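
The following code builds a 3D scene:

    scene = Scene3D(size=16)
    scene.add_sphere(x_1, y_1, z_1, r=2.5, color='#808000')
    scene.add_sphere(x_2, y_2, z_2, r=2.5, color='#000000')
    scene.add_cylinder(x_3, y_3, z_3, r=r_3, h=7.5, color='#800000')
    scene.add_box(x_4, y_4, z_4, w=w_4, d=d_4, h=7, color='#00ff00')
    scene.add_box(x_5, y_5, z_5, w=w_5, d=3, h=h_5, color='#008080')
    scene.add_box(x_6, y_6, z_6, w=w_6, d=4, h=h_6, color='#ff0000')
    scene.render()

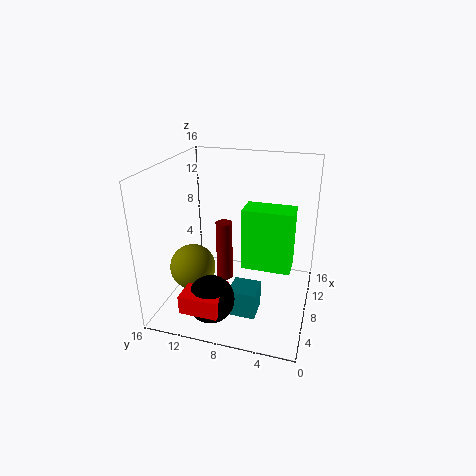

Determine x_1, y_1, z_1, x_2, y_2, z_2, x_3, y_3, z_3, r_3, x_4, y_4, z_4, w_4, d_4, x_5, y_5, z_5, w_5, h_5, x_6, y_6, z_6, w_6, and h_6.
x_1 = 5.5; y_1 = 12.5; z_1 = 5; x_2 = 3; y_2 = 9.5; z_2 = 3; x_3 = 10.5; y_3 = 10.5; z_3 = 1; r_3 = 1; x_4 = 7.5; y_4 = 2; z_4 = 4.5; w_4 = 3; d_4 = 5.5; x_5 = 4; y_5 = 5; z_5 = 0.5; w_5 = 3; h_5 = 3; x_6 = 0.5; y_6 = 8; z_6 = 2.5; w_6 = 4; h_6 = 2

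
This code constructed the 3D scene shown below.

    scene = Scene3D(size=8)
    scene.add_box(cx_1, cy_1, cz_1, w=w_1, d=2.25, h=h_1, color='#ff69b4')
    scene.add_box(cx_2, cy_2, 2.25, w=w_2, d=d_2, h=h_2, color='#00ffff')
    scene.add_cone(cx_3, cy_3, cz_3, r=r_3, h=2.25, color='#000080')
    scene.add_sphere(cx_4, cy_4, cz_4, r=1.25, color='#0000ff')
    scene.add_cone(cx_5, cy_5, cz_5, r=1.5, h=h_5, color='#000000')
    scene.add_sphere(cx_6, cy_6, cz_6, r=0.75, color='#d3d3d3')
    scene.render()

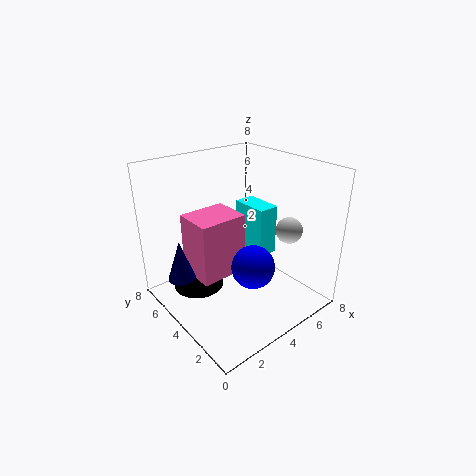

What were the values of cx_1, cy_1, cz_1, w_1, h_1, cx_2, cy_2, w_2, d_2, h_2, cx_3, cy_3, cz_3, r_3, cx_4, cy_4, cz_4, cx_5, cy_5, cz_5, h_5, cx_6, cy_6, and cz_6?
cx_1 = 1.75; cy_1 = 4; cz_1 = 1.75; w_1 = 2.75; h_1 = 3.5; cx_2 = 5.5; cy_2 = 3.75; w_2 = 1.25; d_2 = 2.25; h_2 = 3; cx_3 = 1; cy_3 = 5.25; cz_3 = 2; r_3 = 0.75; cx_4 = 4.5; cy_4 = 3.25; cz_4 = 2.25; cx_5 = 2.5; cy_5 = 6; cz_5 = 0.5; h_5 = 2; cx_6 = 6.5; cy_6 = 2.5; cz_6 = 4.25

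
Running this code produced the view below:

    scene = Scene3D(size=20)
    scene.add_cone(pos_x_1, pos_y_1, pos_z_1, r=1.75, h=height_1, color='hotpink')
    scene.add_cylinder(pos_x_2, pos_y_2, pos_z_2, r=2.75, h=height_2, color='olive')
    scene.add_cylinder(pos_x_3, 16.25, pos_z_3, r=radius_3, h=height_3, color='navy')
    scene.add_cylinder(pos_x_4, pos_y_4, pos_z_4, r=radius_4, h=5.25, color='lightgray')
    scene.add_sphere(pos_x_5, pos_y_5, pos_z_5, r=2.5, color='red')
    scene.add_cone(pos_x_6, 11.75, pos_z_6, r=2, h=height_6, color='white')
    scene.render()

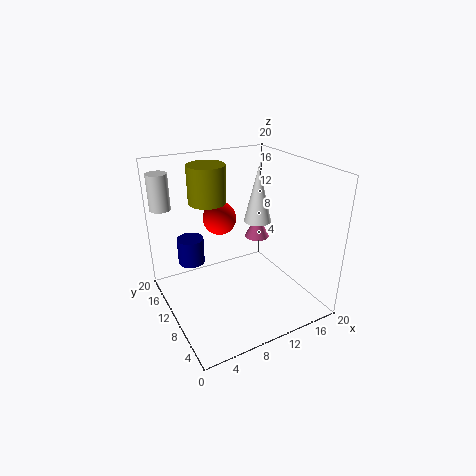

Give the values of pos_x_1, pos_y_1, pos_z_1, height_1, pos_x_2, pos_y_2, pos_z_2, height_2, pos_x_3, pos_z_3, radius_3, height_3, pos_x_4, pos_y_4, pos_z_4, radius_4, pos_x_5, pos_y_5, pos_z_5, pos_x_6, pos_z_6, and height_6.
pos_x_1 = 13.75; pos_y_1 = 11; pos_z_1 = 9; height_1 = 3.5; pos_x_2 = 8; pos_y_2 = 15.5; pos_z_2 = 13.75; height_2 = 5.5; pos_x_3 = 5.25; pos_z_3 = 4.25; radius_3 = 2; height_3 = 4; pos_x_4 = 1.75; pos_y_4 = 18; pos_z_4 = 13; radius_4 = 1.5; pos_x_5 = 9.75; pos_y_5 = 15.25; pos_z_5 = 11; pos_x_6 = 14.25; pos_z_6 = 11; height_6 = 8.25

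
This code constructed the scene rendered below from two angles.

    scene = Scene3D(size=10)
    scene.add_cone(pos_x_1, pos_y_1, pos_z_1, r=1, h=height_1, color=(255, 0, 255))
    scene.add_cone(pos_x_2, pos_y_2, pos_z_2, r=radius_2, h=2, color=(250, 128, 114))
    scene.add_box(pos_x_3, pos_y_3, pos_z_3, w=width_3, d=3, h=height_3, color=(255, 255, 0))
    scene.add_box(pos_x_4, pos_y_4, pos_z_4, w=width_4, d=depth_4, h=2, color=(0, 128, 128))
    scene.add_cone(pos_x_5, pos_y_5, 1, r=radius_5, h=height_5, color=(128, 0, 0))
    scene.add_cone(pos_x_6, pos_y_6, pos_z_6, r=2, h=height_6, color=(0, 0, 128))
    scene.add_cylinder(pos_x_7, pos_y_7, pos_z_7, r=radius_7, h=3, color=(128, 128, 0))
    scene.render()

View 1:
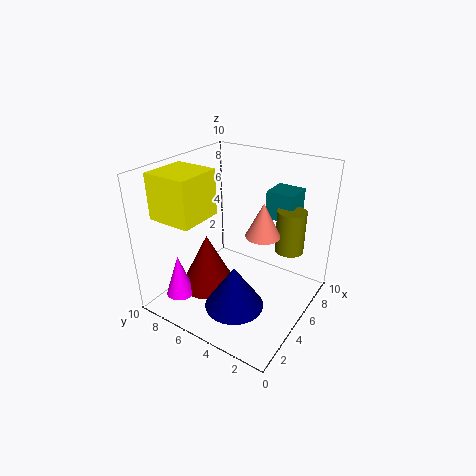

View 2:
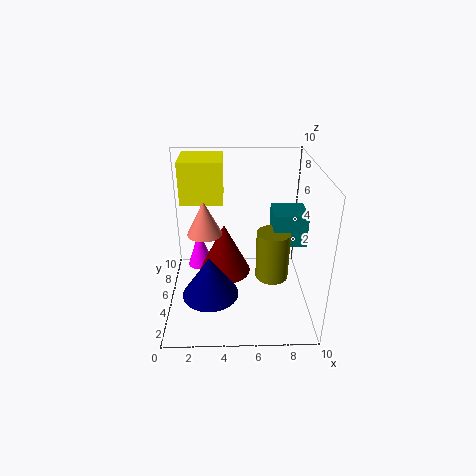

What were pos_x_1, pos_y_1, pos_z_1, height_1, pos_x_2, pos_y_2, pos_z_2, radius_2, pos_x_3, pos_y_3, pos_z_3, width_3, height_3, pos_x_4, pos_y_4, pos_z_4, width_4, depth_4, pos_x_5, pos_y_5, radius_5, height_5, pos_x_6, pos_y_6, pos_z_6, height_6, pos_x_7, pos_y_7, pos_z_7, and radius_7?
pos_x_1 = 2
pos_y_1 = 8
pos_z_1 = 1
height_1 = 3
pos_x_2 = 3
pos_y_2 = 2
pos_z_2 = 7
radius_2 = 1
pos_x_3 = 1
pos_y_3 = 6
pos_z_3 = 7
width_3 = 3
height_3 = 3
pos_x_4 = 7
pos_y_4 = 2
pos_z_4 = 6
width_4 = 2
depth_4 = 2
pos_x_5 = 4
pos_y_5 = 7
radius_5 = 2
height_5 = 4
pos_x_6 = 3
pos_y_6 = 4
pos_z_6 = 1
height_6 = 3
pos_x_7 = 7
pos_y_7 = 2
pos_z_7 = 4
radius_7 = 1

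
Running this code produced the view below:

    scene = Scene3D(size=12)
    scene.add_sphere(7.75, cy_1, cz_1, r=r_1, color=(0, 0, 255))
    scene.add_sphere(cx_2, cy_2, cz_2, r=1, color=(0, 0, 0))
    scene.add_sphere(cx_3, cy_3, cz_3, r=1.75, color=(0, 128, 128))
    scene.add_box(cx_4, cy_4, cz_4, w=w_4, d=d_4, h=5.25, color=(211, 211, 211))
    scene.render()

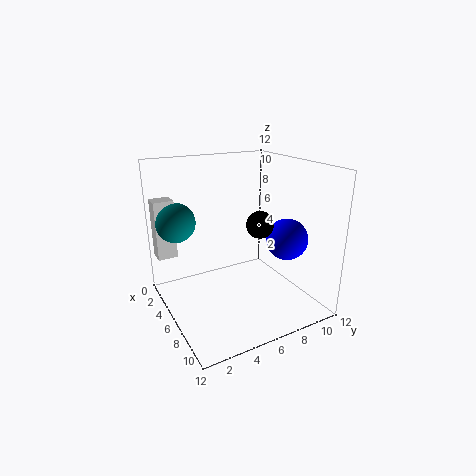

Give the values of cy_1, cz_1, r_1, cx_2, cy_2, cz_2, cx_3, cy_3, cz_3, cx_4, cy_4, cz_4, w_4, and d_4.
cy_1 = 9.75; cz_1 = 5.75; r_1 = 1.75; cx_2 = 9.25; cy_2 = 6; cz_2 = 8.25; cx_3 = 2; cy_3 = 2; cz_3 = 6.75; cx_4 = 0.5; cy_4 = 0.25; cz_4 = 3.5; w_4 = 1.5; d_4 = 1.75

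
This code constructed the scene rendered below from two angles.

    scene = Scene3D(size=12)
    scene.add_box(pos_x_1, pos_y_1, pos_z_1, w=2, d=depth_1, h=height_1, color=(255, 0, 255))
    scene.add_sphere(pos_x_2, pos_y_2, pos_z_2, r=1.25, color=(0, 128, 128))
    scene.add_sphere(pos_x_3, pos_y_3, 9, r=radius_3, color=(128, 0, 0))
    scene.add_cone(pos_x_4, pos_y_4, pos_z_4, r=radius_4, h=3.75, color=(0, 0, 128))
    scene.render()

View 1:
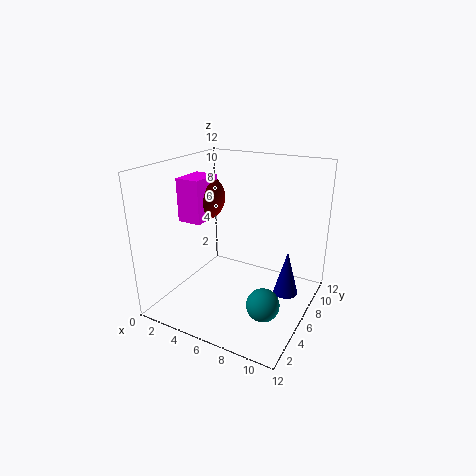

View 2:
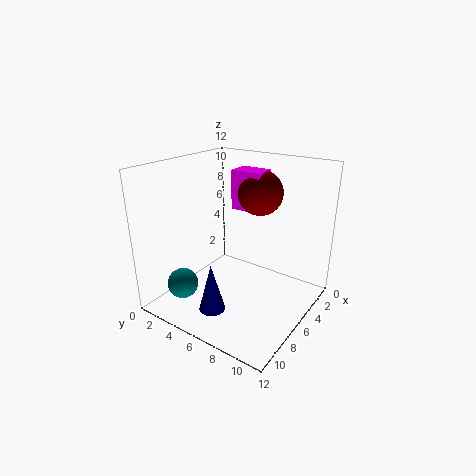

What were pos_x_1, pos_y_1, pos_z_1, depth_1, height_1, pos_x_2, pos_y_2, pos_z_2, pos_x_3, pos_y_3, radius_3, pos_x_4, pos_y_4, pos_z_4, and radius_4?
pos_x_1 = 1.75, pos_y_1 = 3.75, pos_z_1 = 7.5, depth_1 = 2.75, height_1 = 3.5, pos_x_2 = 9.75, pos_y_2 = 3, pos_z_2 = 2.5, pos_x_3 = 2.5, pos_y_3 = 6, radius_3 = 2, pos_x_4 = 10.25, pos_y_4 = 6.5, pos_z_4 = 1.75, radius_4 = 1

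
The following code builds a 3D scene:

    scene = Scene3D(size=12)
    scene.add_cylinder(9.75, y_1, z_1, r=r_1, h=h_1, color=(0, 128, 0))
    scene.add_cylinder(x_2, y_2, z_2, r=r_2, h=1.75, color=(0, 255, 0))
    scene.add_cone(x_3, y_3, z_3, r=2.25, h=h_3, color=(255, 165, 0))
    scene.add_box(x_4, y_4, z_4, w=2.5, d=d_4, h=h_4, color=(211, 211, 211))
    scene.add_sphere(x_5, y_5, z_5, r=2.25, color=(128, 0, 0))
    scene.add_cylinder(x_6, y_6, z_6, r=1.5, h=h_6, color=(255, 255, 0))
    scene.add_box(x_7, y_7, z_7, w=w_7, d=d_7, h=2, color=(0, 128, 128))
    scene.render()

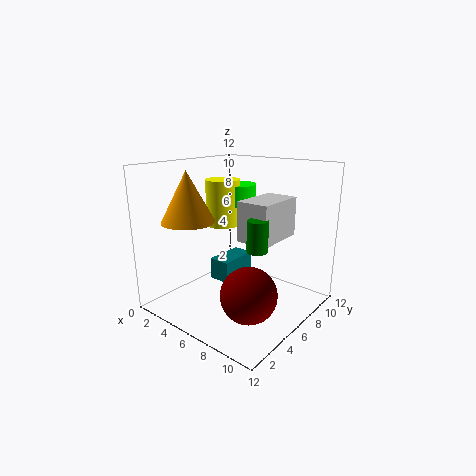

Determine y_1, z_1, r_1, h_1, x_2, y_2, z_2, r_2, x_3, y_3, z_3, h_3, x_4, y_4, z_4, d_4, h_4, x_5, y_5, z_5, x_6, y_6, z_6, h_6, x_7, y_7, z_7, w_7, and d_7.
y_1 = 3.5; z_1 = 6.5; r_1 = 0.75; h_1 = 2.25; x_2 = 4; y_2 = 8.25; z_2 = 8.25; r_2 = 1.75; x_3 = 2.5; y_3 = 3.75; z_3 = 7.25; h_3 = 4.25; x_4 = 7.75; y_4 = 3.75; z_4 = 6.75; d_4 = 4; h_4 = 3; x_5 = 8.5; y_5 = 4.25; z_5 = 2.25; x_6 = 3.5; y_6 = 7; z_6 = 6.5; h_6 = 4; x_7 = 2.25; y_7 = 6.5; z_7 = 1; w_7 = 2; d_7 = 3.75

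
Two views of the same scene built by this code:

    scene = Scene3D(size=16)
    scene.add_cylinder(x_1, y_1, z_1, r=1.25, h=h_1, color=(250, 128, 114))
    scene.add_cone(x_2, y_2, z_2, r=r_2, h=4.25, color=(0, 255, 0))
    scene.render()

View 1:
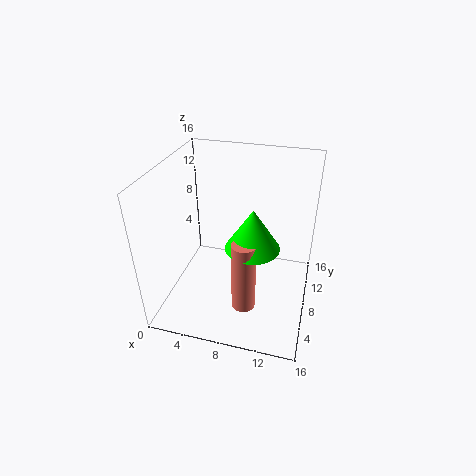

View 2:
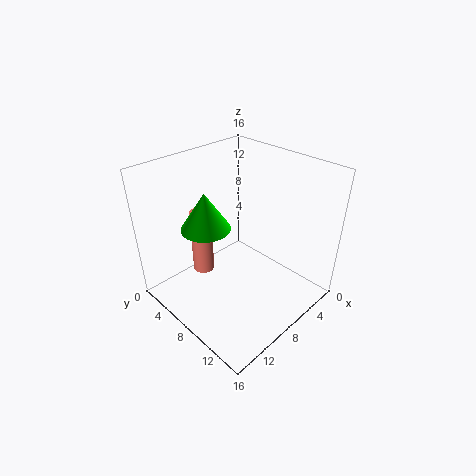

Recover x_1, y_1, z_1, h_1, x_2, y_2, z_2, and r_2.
x_1 = 9.75; y_1 = 3.75; z_1 = 2.5; h_1 = 7.75; x_2 = 10.25; y_2 = 5.25; z_2 = 9; r_2 = 2.75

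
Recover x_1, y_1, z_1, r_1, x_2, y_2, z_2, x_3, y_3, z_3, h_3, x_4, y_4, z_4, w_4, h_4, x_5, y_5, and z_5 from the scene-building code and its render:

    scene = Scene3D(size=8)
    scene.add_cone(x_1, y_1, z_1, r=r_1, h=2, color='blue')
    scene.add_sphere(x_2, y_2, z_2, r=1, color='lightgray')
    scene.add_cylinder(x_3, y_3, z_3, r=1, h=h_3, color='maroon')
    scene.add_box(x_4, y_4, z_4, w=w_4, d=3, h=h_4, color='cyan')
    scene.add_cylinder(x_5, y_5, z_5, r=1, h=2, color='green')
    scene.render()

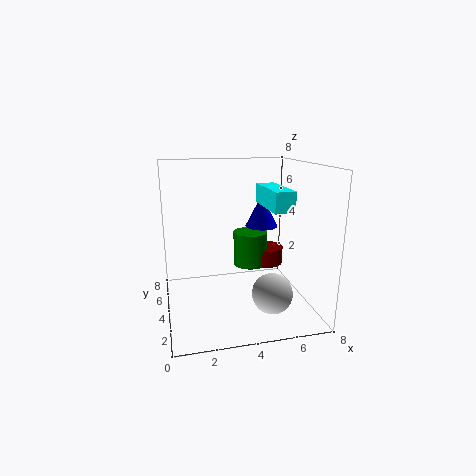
x_1 = 6; y_1 = 6; z_1 = 4; r_1 = 1; x_2 = 5; y_2 = 1; z_2 = 2; x_3 = 6; y_3 = 5; z_3 = 2; h_3 = 1; x_4 = 5; y_4 = 1; z_4 = 6; w_4 = 1; h_4 = 1; x_5 = 5; y_5 = 5; z_5 = 2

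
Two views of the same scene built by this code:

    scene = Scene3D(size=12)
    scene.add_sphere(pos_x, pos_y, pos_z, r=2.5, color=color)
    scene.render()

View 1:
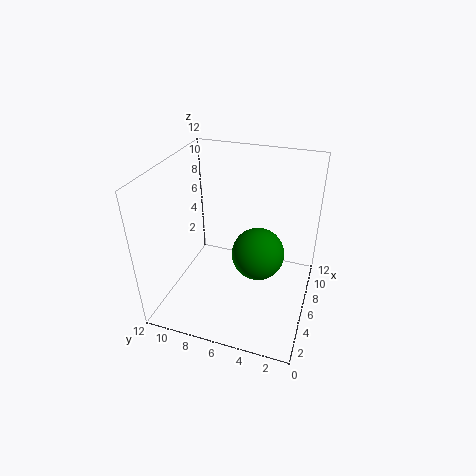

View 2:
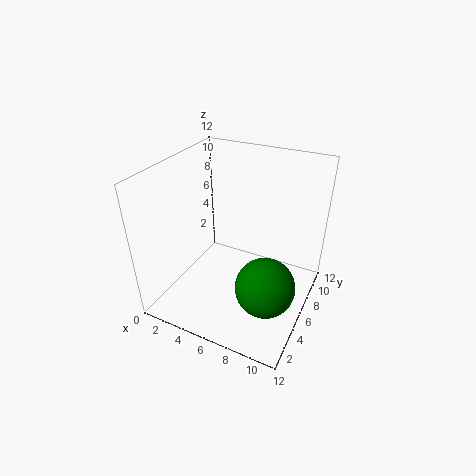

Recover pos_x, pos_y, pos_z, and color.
pos_x = 9; pos_y = 5; pos_z = 2.5; color = 'green'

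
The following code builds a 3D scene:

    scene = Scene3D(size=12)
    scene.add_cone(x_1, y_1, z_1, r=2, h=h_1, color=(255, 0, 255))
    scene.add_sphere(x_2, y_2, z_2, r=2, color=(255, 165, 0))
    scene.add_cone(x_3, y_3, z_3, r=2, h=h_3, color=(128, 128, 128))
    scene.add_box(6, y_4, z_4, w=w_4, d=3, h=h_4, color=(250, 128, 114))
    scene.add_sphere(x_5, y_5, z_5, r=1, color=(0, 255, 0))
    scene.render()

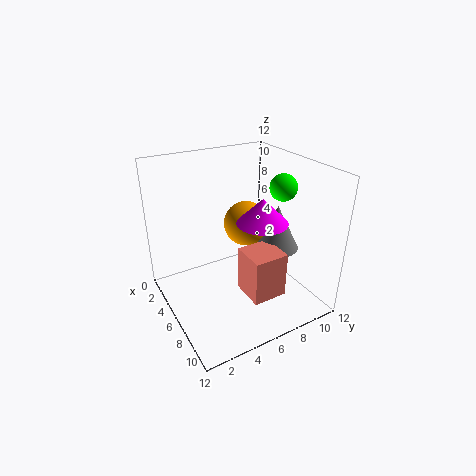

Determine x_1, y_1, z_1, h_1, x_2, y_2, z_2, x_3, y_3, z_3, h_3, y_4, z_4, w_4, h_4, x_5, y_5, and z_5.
x_1 = 8
y_1 = 7
z_1 = 8
h_1 = 2
x_2 = 4
y_2 = 8
z_2 = 6
x_3 = 6
y_3 = 10
z_3 = 4
h_3 = 4
y_4 = 6
z_4 = 1
w_4 = 3
h_4 = 4
x_5 = 9
y_5 = 8
z_5 = 11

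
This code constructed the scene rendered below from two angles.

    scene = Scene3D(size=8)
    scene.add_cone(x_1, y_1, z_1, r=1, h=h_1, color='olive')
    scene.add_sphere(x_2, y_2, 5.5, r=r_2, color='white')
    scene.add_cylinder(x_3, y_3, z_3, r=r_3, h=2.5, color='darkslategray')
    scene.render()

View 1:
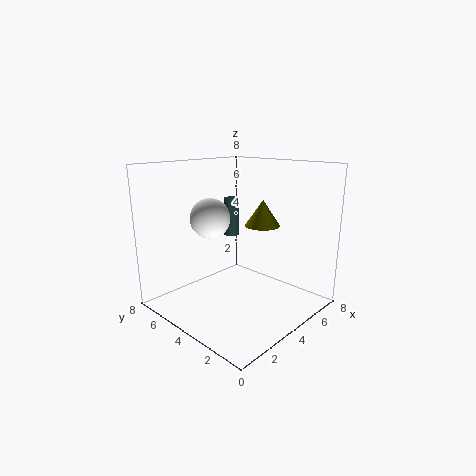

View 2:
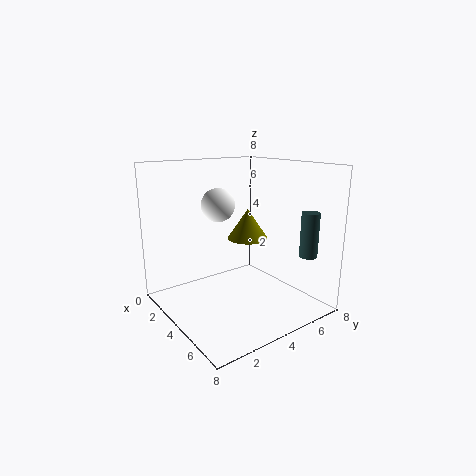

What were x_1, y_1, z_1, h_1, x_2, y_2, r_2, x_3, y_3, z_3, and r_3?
x_1 = 5.5; y_1 = 3.5; z_1 = 4.5; h_1 = 1.5; x_2 = 2; y_2 = 4; r_2 = 1; x_3 = 6.5; y_3 = 7; z_3 = 3; r_3 = 0.5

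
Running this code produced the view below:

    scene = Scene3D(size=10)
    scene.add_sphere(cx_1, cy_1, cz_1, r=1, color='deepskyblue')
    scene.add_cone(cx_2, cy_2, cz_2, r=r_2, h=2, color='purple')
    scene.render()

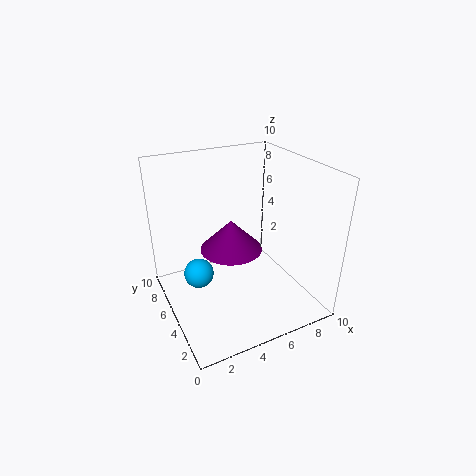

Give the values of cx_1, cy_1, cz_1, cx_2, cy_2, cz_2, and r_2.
cx_1 = 2
cy_1 = 5
cz_1 = 3
cx_2 = 4
cy_2 = 4
cz_2 = 5
r_2 = 2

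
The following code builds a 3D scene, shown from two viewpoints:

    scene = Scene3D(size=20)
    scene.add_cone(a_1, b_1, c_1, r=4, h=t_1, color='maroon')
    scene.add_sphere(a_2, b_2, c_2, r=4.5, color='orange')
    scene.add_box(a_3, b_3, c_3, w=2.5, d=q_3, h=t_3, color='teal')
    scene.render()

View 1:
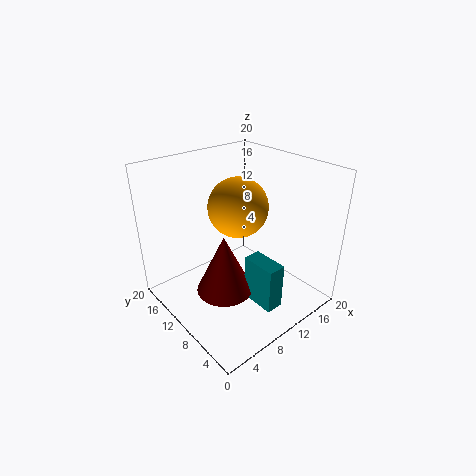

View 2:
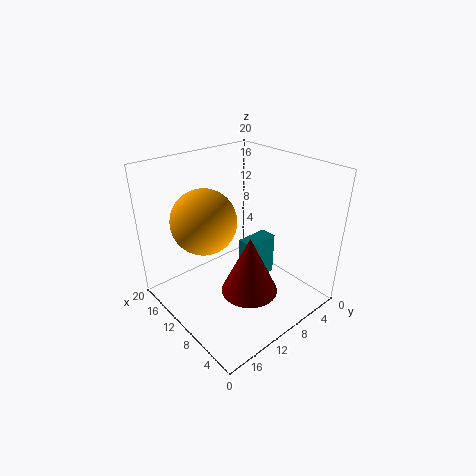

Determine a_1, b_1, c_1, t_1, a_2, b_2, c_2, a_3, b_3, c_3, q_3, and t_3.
a_1 = 7.5; b_1 = 10; c_1 = 2.5; t_1 = 8.5; a_2 = 13; b_2 = 13.5; c_2 = 12.5; a_3 = 9.5; b_3 = 3; c_3 = 1.5; q_3 = 5; t_3 = 6.5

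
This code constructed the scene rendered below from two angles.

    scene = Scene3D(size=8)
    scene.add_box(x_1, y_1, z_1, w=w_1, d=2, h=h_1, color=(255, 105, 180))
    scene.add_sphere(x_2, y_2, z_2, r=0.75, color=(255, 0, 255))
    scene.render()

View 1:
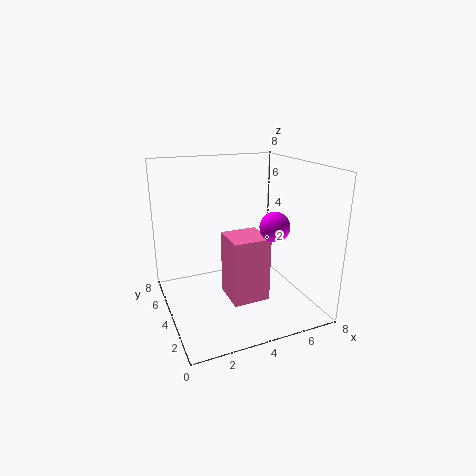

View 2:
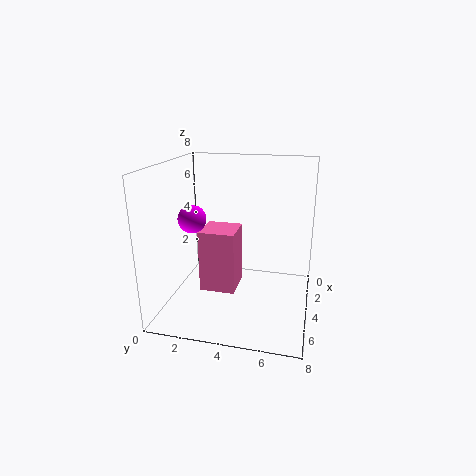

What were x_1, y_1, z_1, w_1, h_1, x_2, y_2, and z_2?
x_1 = 3; y_1 = 2; z_1 = 1; w_1 = 2; h_1 = 3.5; x_2 = 5; y_2 = 1.75; z_2 = 5.25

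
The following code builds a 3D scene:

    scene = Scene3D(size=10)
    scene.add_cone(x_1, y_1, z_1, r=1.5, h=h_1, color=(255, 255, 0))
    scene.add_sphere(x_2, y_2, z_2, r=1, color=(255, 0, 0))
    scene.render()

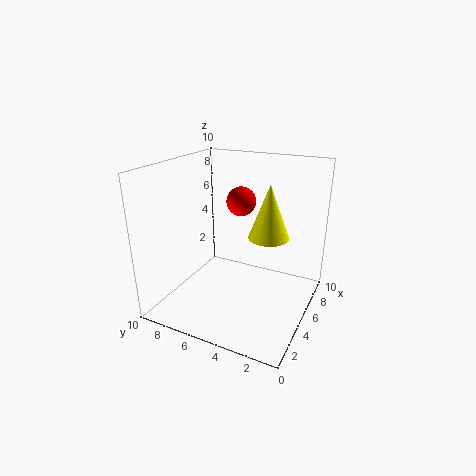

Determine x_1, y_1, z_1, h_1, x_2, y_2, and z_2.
x_1 = 7
y_1 = 3.5
z_1 = 4.5
h_1 = 4
x_2 = 5.5
y_2 = 5
z_2 = 7.5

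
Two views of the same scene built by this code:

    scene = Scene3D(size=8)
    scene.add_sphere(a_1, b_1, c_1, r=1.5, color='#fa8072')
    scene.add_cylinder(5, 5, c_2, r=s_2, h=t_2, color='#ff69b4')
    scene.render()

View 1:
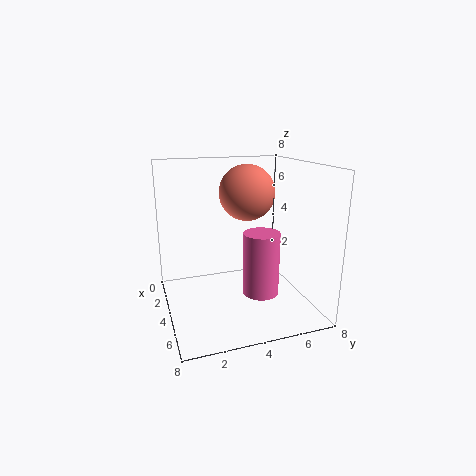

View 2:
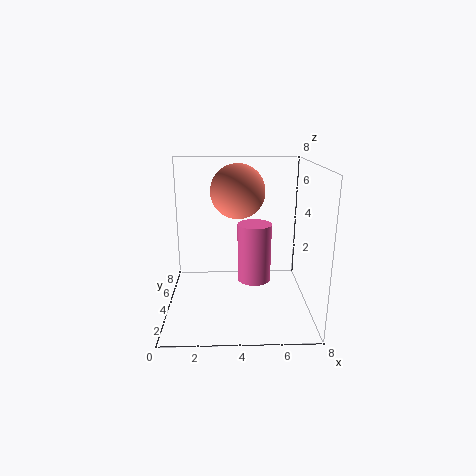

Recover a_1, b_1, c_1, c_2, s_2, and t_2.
a_1 = 4, b_1 = 4.5, c_1 = 6.5, c_2 = 1, s_2 = 1, t_2 = 3.5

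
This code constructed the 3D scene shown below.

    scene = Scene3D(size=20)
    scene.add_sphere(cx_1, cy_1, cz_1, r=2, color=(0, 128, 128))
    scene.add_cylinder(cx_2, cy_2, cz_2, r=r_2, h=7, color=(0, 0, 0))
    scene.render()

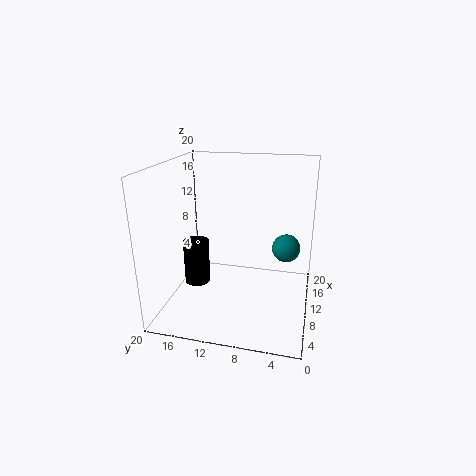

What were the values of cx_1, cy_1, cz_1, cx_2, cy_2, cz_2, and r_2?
cx_1 = 12.5, cy_1 = 3.5, cz_1 = 8, cx_2 = 13, cy_2 = 17.5, cz_2 = 0.5, r_2 = 2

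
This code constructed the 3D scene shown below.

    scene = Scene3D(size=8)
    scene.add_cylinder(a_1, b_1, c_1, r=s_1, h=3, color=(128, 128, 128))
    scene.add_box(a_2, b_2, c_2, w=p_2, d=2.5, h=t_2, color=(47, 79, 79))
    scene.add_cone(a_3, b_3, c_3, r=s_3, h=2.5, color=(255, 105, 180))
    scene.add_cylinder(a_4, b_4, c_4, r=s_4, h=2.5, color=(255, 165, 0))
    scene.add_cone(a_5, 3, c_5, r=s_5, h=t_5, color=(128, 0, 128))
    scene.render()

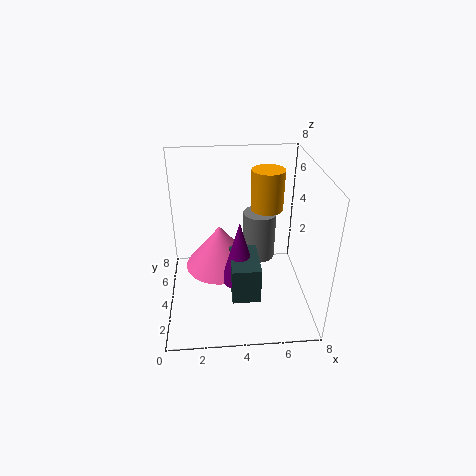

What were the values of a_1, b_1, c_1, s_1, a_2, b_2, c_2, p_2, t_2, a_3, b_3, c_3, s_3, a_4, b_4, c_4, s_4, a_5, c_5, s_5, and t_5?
a_1 = 5.5, b_1 = 6, c_1 = 1.5, s_1 = 1, a_2 = 3.5, b_2 = 1.5, c_2 = 1.5, p_2 = 1.5, t_2 = 2, a_3 = 3, b_3 = 4.5, c_3 = 2, s_3 = 2, a_4 = 6, b_4 = 6.5, c_4 = 4.5, s_4 = 1, a_5 = 4, c_5 = 2, s_5 = 1, t_5 = 3.5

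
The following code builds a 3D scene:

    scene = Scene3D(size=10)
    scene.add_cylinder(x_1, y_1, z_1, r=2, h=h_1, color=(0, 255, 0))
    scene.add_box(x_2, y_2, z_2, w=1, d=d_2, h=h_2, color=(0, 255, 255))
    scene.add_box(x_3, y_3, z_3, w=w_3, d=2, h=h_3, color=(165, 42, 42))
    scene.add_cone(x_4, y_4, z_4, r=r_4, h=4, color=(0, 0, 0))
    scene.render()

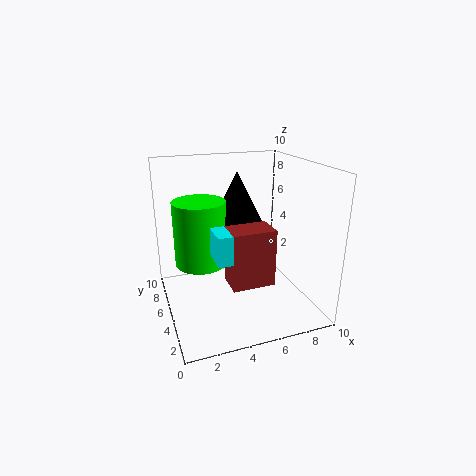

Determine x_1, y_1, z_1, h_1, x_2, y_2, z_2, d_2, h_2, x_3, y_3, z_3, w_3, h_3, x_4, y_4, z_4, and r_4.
x_1 = 3
y_1 = 8
z_1 = 2
h_1 = 5
x_2 = 3
y_2 = 3
z_2 = 4
d_2 = 2
h_2 = 2
x_3 = 4
y_3 = 3
z_3 = 2
w_3 = 3
h_3 = 4
x_4 = 6
y_4 = 8
z_4 = 5
r_4 = 2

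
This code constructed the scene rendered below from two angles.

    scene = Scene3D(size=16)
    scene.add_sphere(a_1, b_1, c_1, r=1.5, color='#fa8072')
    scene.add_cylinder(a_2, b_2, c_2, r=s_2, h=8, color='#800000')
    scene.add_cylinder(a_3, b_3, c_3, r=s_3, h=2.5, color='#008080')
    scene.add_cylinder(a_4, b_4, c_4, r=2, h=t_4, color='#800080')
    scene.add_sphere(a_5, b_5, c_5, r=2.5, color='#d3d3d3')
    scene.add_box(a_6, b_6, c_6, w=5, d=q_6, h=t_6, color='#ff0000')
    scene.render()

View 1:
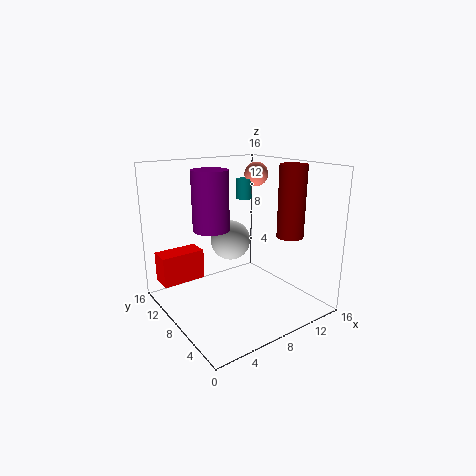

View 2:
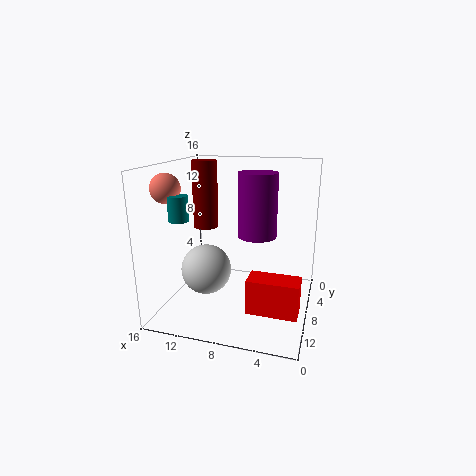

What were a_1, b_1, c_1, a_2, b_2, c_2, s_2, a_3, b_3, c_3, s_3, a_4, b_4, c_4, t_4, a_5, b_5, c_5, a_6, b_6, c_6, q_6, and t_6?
a_1 = 14; b_1 = 12.5; c_1 = 14; a_2 = 13; b_2 = 5; c_2 = 8; s_2 = 1.5; a_3 = 12.5; b_3 = 13; c_3 = 11; s_3 = 1; a_4 = 5.5; b_4 = 9.5; c_4 = 9; t_4 = 6.5; a_5 = 10; b_5 = 12.5; c_5 = 6; a_6 = 0.5; b_6 = 11.5; c_6 = 2.5; q_6 = 2.5; t_6 = 3.5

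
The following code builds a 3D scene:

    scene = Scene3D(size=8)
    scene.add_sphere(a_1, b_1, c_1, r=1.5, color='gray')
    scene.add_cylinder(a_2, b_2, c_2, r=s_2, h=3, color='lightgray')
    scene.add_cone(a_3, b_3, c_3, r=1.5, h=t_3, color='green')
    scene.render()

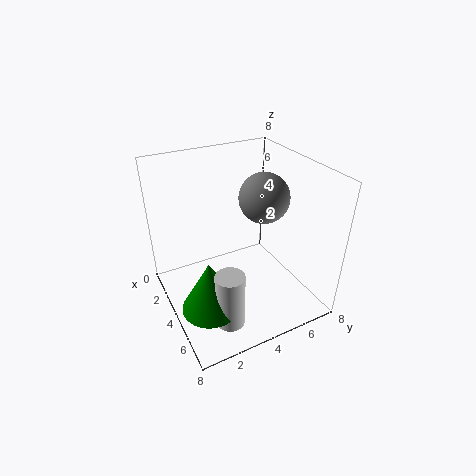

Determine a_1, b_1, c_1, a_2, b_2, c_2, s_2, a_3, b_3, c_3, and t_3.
a_1 = 3, b_1 = 6.25, c_1 = 5.5, a_2 = 6.5, b_2 = 2.25, c_2 = 0.75, s_2 = 0.75, a_3 = 5.75, b_3 = 1.5, c_3 = 1.5, t_3 = 2.75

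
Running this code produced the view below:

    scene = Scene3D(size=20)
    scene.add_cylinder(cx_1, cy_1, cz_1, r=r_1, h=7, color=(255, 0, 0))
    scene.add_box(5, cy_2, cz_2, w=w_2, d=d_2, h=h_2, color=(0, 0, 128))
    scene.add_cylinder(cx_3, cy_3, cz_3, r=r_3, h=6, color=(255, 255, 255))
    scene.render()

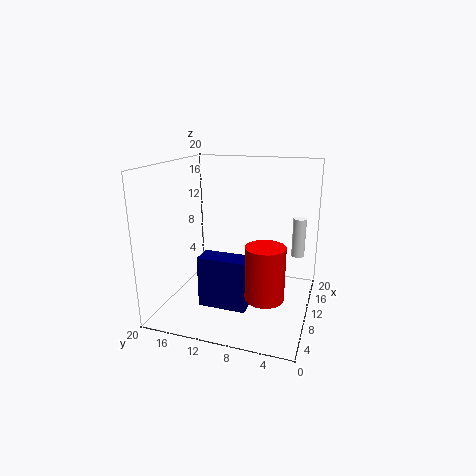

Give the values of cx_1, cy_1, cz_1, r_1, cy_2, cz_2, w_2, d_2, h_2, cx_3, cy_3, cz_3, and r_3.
cx_1 = 5.5; cy_1 = 5; cz_1 = 4; r_1 = 2.5; cy_2 = 7.5; cz_2 = 1.5; w_2 = 3; d_2 = 6.5; h_2 = 7; cx_3 = 17; cy_3 = 2.5; cz_3 = 5.5; r_3 = 1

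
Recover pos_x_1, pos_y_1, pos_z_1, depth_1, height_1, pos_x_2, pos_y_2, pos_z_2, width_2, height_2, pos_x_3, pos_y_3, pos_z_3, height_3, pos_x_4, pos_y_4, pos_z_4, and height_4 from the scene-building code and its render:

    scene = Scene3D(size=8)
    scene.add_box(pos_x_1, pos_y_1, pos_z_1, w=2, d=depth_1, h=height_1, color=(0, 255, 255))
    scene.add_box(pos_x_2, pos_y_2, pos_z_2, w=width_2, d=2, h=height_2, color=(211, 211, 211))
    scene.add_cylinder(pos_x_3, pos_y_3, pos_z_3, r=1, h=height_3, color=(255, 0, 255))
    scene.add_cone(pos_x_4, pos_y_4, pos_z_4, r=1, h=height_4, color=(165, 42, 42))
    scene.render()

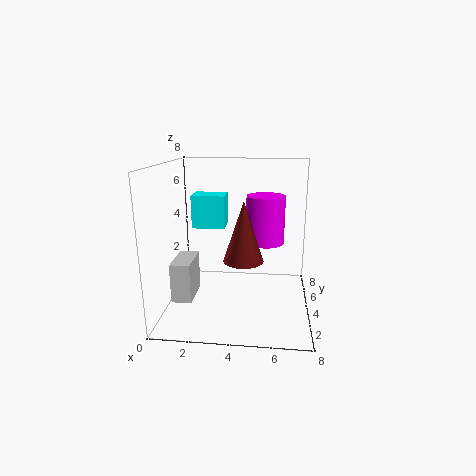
pos_x_1 = 1, pos_y_1 = 5.5, pos_z_1 = 4, depth_1 = 1.5, height_1 = 2, pos_x_2 = 1, pos_y_2 = 1, pos_z_2 = 1.5, width_2 = 1, height_2 = 2, pos_x_3 = 5.5, pos_y_3 = 3.5, pos_z_3 = 4, height_3 = 2.5, pos_x_4 = 4.5, pos_y_4 = 2, pos_z_4 = 3.5, height_4 = 3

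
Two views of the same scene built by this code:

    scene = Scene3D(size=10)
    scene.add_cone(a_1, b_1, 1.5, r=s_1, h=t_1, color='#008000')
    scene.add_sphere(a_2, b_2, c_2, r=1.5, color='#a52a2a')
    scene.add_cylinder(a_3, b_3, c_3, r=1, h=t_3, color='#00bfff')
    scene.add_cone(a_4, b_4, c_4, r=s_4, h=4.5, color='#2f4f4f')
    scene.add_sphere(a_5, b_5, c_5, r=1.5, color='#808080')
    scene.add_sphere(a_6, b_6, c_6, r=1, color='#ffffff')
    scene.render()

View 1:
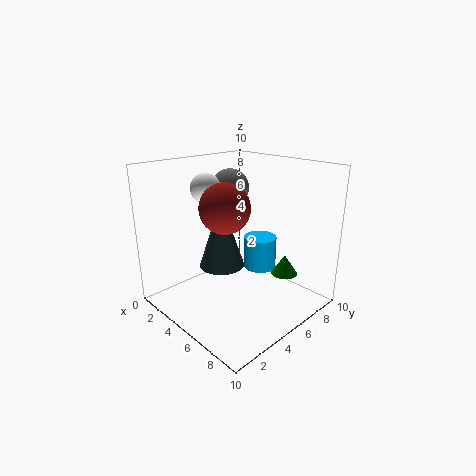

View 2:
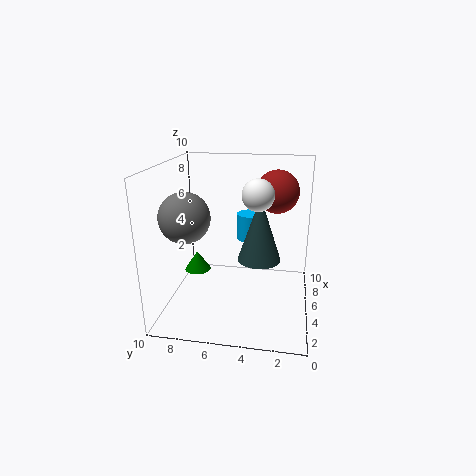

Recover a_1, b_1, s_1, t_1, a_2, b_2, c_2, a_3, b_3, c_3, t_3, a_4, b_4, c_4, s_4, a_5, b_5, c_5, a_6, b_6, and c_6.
a_1 = 6.5; b_1 = 8.5; s_1 = 1; t_1 = 1.5; a_2 = 6.5; b_2 = 2.5; c_2 = 8; a_3 = 7.5; b_3 = 4.5; c_3 = 4; t_3 = 2; a_4 = 5; b_4 = 3.5; c_4 = 3.5; s_4 = 1.5; a_5 = 1.5; b_5 = 7.5; c_5 = 7.5; a_6 = 3.5; b_6 = 3.5; c_6 = 8.5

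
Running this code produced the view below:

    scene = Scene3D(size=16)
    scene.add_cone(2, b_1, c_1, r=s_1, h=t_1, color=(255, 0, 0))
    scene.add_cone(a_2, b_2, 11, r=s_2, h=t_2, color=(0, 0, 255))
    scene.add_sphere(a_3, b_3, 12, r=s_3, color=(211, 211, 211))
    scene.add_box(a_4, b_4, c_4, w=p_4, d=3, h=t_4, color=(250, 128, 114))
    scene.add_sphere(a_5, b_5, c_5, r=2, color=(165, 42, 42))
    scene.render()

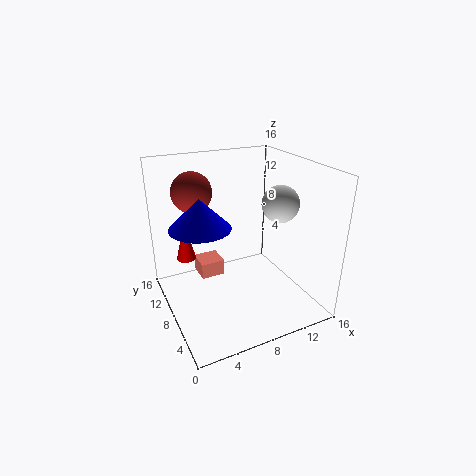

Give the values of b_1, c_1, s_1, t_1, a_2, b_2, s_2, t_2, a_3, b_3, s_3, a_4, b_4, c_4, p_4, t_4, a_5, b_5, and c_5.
b_1 = 8
c_1 = 7
s_1 = 1
t_1 = 4
a_2 = 3
b_2 = 6
s_2 = 3
t_2 = 3
a_3 = 12
b_3 = 6
s_3 = 2
a_4 = 5
b_4 = 12
c_4 = 1
p_4 = 3
t_4 = 2
a_5 = 3
b_5 = 8
c_5 = 14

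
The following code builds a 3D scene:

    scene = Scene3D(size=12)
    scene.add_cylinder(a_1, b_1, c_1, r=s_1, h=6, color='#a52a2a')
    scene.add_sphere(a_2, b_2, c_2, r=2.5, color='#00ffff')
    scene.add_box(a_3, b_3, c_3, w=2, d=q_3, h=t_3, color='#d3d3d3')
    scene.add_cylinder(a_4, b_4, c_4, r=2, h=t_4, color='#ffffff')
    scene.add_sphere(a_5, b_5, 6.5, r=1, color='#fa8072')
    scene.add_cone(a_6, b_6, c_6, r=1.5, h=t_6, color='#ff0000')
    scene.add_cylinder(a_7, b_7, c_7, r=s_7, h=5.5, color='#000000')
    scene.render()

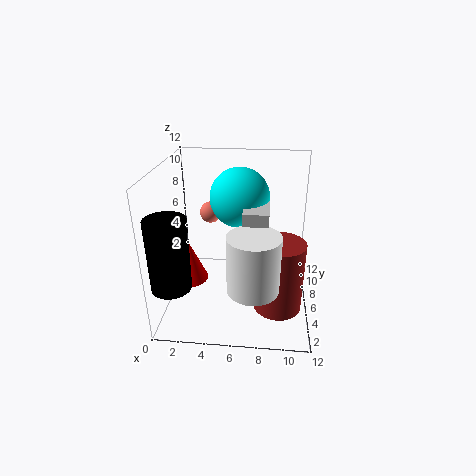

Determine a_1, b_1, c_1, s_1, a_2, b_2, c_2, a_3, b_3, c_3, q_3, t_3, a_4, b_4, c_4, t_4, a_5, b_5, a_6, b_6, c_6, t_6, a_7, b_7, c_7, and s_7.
a_1 = 9.5
b_1 = 4.5
c_1 = 0.5
s_1 = 2
a_2 = 6
b_2 = 7.5
c_2 = 9
a_3 = 6.5
b_3 = 4
c_3 = 6.5
q_3 = 3.5
t_3 = 2.5
a_4 = 7.5
b_4 = 2.5
c_4 = 3.5
t_4 = 4.5
a_5 = 3
b_5 = 10
a_6 = 2
b_6 = 5
c_6 = 2.5
t_6 = 3.5
a_7 = 1.5
b_7 = 1.5
c_7 = 4
s_7 = 1.5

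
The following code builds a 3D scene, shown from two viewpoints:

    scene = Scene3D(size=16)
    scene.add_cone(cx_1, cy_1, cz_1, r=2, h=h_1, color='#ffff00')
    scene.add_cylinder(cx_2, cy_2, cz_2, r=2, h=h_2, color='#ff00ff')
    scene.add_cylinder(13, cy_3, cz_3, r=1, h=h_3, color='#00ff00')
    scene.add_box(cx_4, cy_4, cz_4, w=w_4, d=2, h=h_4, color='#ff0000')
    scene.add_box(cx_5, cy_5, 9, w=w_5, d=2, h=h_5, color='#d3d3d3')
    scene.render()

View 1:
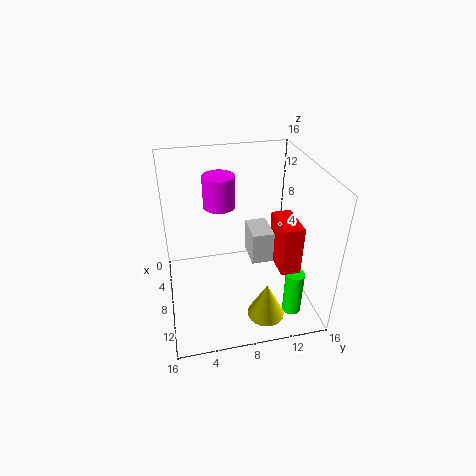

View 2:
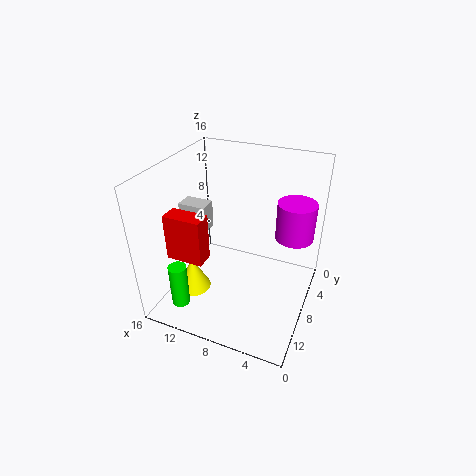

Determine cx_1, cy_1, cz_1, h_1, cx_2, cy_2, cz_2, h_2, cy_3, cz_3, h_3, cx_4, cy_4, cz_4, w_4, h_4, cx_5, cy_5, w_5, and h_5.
cx_1 = 13
cy_1 = 10
cz_1 = 1
h_1 = 4
cx_2 = 2
cy_2 = 7
cz_2 = 9
h_2 = 4
cy_3 = 13
cz_3 = 1
h_3 = 5
cx_4 = 10
cy_4 = 11
cz_4 = 7
w_4 = 4
h_4 = 5
cx_5 = 11
cy_5 = 8
w_5 = 3
h_5 = 3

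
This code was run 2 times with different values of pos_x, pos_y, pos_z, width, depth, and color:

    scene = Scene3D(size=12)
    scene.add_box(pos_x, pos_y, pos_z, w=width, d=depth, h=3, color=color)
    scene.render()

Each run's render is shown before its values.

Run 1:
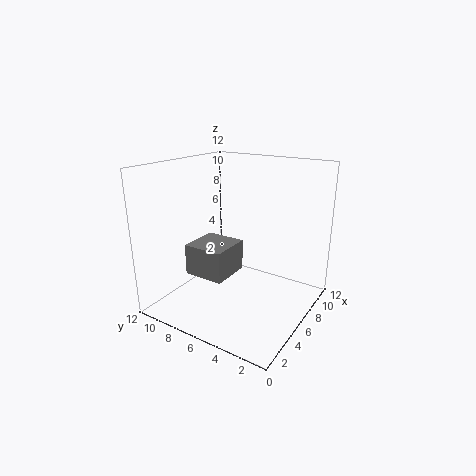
pos_x = 6
pos_y = 8
pos_z = 1
width = 4
depth = 4
color = 'gray'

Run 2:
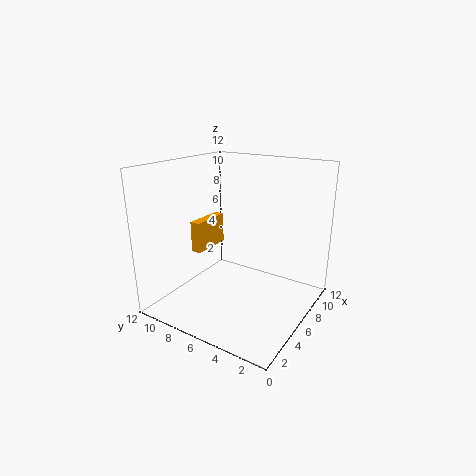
pos_x = 7
pos_y = 11
pos_z = 3
width = 4
depth = 1
color = 'orange'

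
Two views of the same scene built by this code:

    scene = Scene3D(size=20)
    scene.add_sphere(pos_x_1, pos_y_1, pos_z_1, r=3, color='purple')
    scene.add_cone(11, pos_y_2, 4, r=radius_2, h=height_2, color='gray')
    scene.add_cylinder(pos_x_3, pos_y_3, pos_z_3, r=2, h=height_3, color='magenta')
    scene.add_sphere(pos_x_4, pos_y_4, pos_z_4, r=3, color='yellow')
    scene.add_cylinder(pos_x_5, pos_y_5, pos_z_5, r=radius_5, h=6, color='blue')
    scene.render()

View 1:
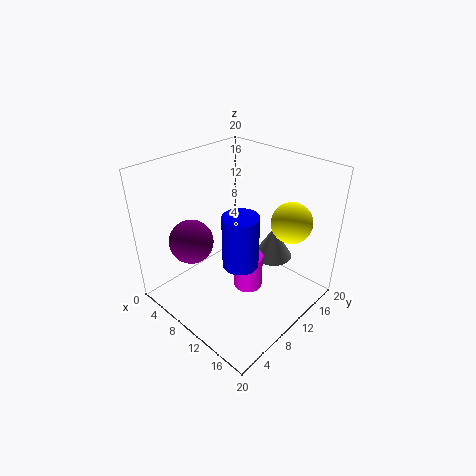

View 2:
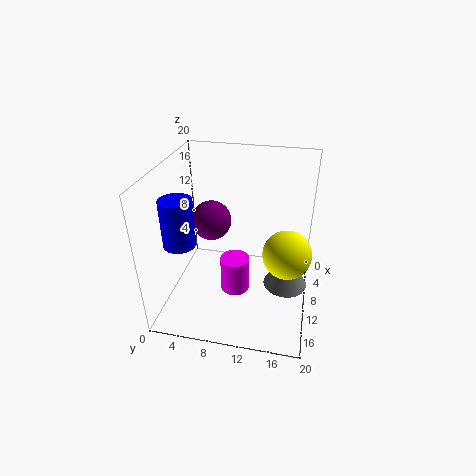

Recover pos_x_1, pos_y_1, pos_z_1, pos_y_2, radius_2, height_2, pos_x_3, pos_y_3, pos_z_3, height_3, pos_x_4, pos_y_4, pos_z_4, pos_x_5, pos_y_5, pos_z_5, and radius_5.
pos_x_1 = 6; pos_y_1 = 5; pos_z_1 = 10; pos_y_2 = 17; radius_2 = 3; height_2 = 5; pos_x_3 = 12; pos_y_3 = 10; pos_z_3 = 3; height_3 = 5; pos_x_4 = 14; pos_y_4 = 17; pos_z_4 = 11; pos_x_5 = 16; pos_y_5 = 4; pos_z_5 = 12; radius_5 = 2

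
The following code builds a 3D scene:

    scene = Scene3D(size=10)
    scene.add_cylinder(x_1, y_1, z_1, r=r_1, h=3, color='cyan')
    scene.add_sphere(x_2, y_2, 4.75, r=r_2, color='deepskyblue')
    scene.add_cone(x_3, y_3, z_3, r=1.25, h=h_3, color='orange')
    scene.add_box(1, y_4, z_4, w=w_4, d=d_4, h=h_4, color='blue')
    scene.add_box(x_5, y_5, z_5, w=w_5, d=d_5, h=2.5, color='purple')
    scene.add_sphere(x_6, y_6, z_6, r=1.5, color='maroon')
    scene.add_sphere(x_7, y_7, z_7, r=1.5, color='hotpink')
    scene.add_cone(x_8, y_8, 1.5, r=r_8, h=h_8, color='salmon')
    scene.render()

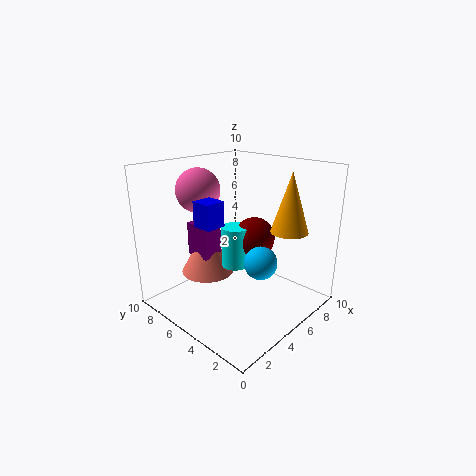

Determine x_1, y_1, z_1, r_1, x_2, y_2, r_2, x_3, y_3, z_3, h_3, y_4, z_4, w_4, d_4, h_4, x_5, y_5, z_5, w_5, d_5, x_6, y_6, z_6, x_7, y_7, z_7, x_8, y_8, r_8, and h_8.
x_1 = 5.5, y_1 = 5.75, z_1 = 2.5, r_1 = 1, x_2 = 3.5, y_2 = 1.75, r_2 = 1, x_3 = 6.75, y_3 = 2, z_3 = 5.75, h_3 = 4, y_4 = 3.5, z_4 = 7, w_4 = 1.25, d_4 = 1.25, h_4 = 1.5, x_5 = 3.75, y_5 = 7, z_5 = 3, w_5 = 1.5, d_5 = 2, x_6 = 6.75, y_6 = 5, z_6 = 4.5, x_7 = 3.5, y_7 = 7.25, z_7 = 8.25, x_8 = 4.75, y_8 = 8, r_8 = 2, h_8 = 3.75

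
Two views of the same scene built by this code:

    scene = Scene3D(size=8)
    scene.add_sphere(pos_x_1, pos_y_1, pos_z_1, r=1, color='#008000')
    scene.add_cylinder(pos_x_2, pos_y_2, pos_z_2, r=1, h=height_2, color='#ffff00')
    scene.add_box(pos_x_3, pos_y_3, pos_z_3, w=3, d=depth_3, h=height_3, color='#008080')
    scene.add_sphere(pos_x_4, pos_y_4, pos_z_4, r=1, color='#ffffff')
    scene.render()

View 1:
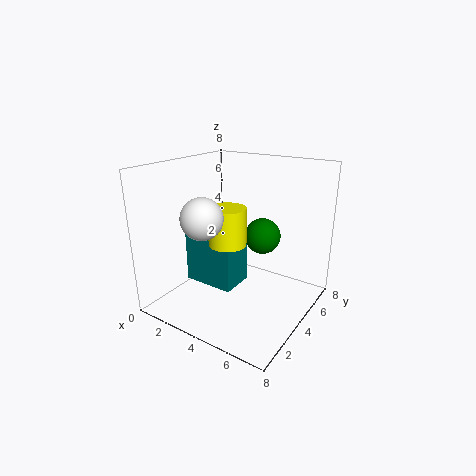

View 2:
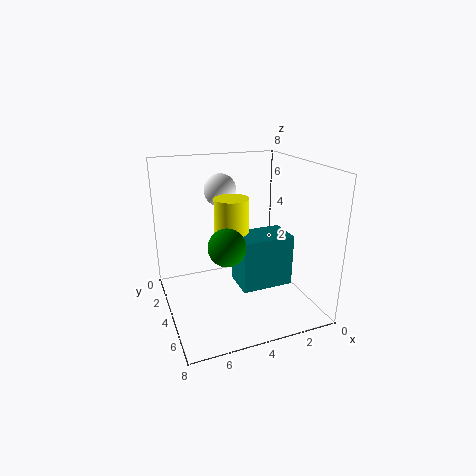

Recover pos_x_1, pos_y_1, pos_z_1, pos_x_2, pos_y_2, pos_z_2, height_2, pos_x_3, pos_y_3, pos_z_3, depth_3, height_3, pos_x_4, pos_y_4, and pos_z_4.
pos_x_1 = 5, pos_y_1 = 5, pos_z_1 = 4, pos_x_2 = 4, pos_y_2 = 3, pos_z_2 = 4, height_2 = 2, pos_x_3 = 1, pos_y_3 = 3, pos_z_3 = 1, depth_3 = 2, height_3 = 3, pos_x_4 = 4, pos_y_4 = 1, pos_z_4 = 6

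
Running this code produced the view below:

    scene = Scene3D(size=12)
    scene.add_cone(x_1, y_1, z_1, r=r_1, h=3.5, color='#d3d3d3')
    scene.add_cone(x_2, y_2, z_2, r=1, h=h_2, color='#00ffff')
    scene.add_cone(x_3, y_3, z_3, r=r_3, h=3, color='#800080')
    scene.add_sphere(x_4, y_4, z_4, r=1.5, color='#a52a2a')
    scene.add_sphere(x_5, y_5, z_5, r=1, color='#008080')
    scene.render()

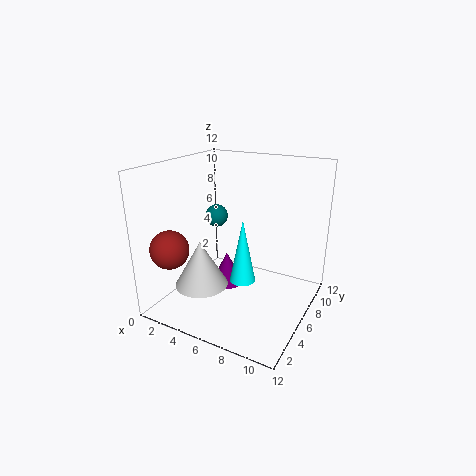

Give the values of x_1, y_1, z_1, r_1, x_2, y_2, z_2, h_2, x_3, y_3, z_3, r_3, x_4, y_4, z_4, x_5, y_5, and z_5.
x_1 = 5
y_1 = 2
z_1 = 3.5
r_1 = 2
x_2 = 7.5
y_2 = 4
z_2 = 3.5
h_2 = 5
x_3 = 4
y_3 = 7.5
z_3 = 0.5
r_3 = 1.5
x_4 = 2.5
y_4 = 1.5
z_4 = 6
x_5 = 3
y_5 = 7.5
z_5 = 7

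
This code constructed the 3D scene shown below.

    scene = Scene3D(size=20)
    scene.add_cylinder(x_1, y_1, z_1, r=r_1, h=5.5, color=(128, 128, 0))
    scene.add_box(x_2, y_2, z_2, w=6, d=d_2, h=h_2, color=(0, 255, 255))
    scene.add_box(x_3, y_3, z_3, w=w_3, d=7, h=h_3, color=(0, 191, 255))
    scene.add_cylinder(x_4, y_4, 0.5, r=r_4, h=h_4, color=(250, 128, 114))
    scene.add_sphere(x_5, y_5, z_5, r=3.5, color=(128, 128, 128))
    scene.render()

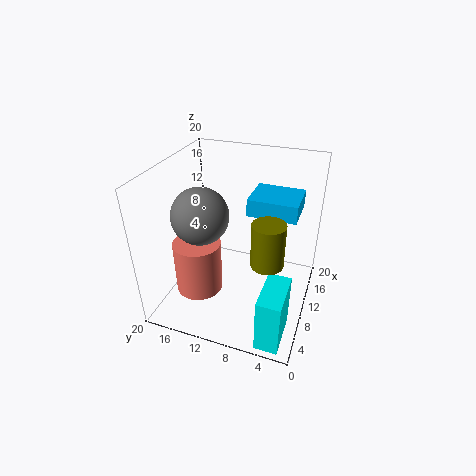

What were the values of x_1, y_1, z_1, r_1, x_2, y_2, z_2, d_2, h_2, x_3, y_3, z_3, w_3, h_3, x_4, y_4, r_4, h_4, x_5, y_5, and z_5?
x_1 = 5; y_1 = 4.5; z_1 = 10.5; r_1 = 2; x_2 = 0.5; y_2 = 1.5; z_2 = 0.5; d_2 = 3; h_2 = 7.5; x_3 = 12; y_3 = 2.5; z_3 = 12.5; w_3 = 6; h_3 = 2.5; x_4 = 9; y_4 = 16; r_4 = 3.5; h_4 = 8; x_5 = 5; y_5 = 13; z_5 = 15.5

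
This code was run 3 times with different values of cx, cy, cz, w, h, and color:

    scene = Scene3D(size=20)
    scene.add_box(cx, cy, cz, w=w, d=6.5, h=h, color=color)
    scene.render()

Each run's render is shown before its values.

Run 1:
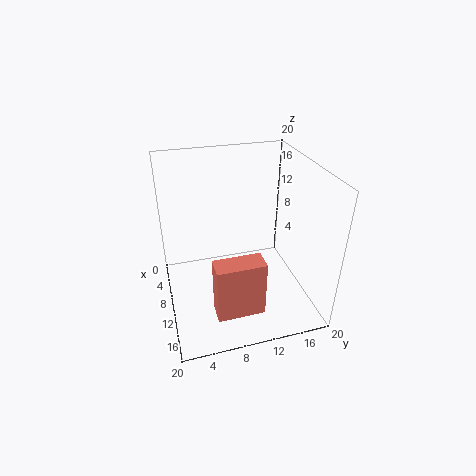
cx = 13.5; cy = 5.5; cz = 1.5; w = 3; h = 8; color = 'salmon'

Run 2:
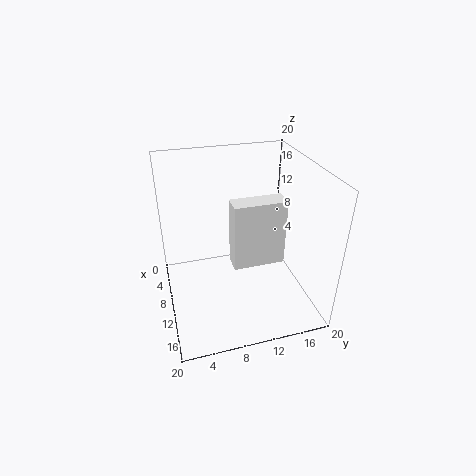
cx = 13; cy = 8; cz = 9; w = 2.5; h = 8.5; color = 'white'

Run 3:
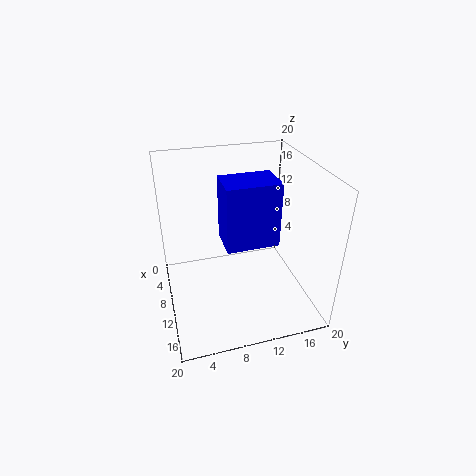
cx = 11.5; cy = 7; cz = 12; w = 4.5; h = 8; color = 'blue'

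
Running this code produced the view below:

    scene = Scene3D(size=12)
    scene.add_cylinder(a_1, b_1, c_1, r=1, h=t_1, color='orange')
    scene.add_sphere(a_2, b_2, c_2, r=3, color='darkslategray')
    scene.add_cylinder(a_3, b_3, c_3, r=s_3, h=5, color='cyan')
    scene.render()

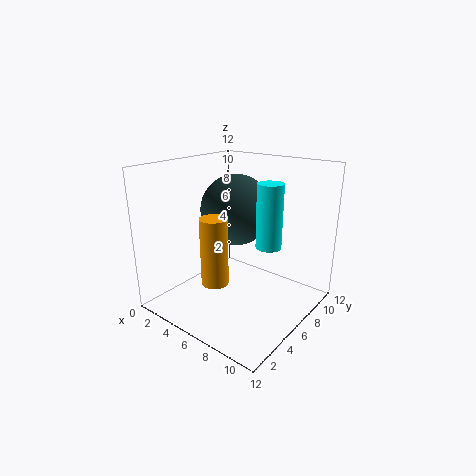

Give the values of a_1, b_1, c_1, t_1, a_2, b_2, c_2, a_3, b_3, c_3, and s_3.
a_1 = 7; b_1 = 2; c_1 = 4; t_1 = 5; a_2 = 5; b_2 = 7; c_2 = 8; a_3 = 9; b_3 = 6; c_3 = 6; s_3 = 1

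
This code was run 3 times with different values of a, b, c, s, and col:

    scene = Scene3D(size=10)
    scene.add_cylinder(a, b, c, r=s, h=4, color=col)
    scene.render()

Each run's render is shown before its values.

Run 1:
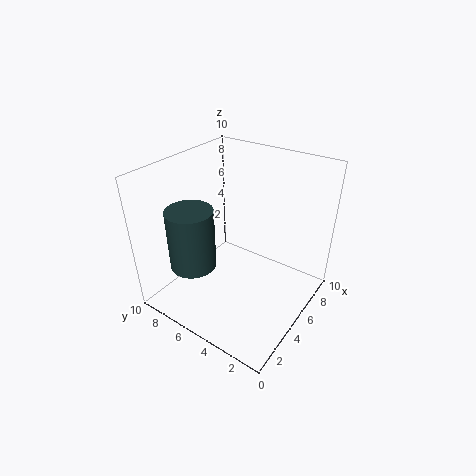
a = 2
b = 6.5
c = 4
s = 1.5
col = 'darkslategray'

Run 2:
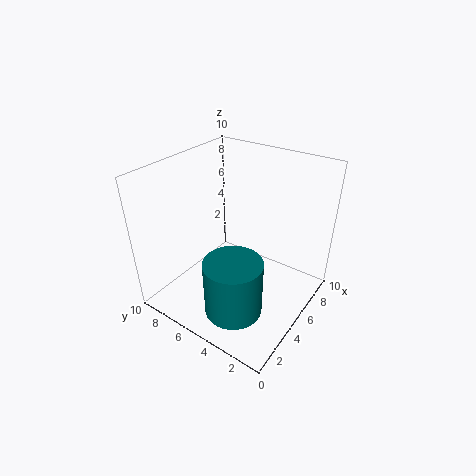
a = 3
b = 4
c = 0.5
s = 2
col = 'teal'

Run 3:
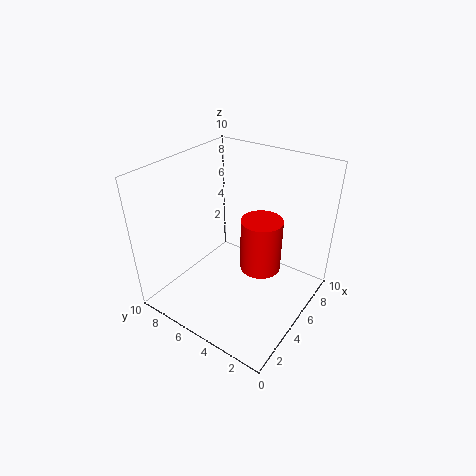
a = 6.5
b = 4
c = 2
s = 1.5
col = 'red'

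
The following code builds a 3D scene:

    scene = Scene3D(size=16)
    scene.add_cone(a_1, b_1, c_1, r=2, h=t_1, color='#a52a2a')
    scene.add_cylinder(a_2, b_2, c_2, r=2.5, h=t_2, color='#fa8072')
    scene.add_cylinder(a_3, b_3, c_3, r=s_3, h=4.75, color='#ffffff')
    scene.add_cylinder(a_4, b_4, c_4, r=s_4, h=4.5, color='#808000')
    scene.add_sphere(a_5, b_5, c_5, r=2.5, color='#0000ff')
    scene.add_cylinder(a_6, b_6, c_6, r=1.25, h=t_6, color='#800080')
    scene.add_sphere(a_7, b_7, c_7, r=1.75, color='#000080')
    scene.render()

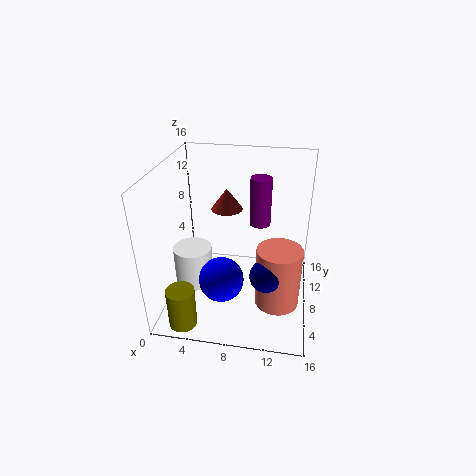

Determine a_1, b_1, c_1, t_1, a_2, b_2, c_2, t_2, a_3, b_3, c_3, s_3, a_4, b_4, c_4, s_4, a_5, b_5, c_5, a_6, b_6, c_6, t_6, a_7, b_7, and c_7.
a_1 = 5.5
b_1 = 14
c_1 = 8.5
t_1 = 2.75
a_2 = 12.75
b_2 = 6.75
c_2 = 0.75
t_2 = 7
a_3 = 2.5
b_3 = 8.25
c_3 = 1.25
s_3 = 2.25
a_4 = 3
b_4 = 2
c_4 = 0.25
s_4 = 1.5
a_5 = 6.5
b_5 = 5.75
c_5 = 3.75
a_6 = 10
b_6 = 11.75
c_6 = 8
t_6 = 5.75
a_7 = 11.5
b_7 = 5.25
c_7 = 5.25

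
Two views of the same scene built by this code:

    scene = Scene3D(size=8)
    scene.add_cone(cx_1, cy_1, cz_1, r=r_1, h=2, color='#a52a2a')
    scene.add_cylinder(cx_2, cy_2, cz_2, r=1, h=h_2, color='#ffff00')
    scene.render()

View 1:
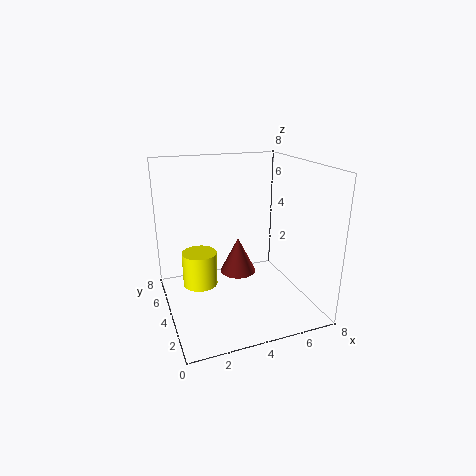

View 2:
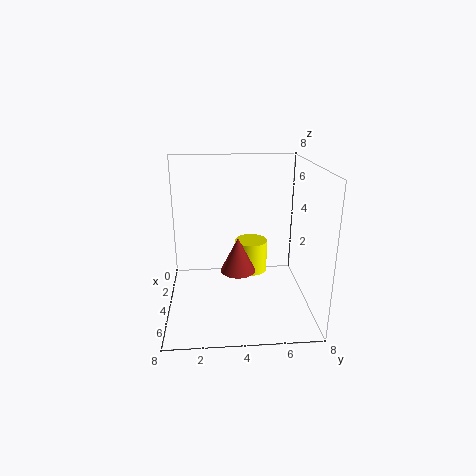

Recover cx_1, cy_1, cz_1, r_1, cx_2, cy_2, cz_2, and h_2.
cx_1 = 4, cy_1 = 4, cz_1 = 2, r_1 = 1, cx_2 = 2, cy_2 = 5, cz_2 = 1, h_2 = 2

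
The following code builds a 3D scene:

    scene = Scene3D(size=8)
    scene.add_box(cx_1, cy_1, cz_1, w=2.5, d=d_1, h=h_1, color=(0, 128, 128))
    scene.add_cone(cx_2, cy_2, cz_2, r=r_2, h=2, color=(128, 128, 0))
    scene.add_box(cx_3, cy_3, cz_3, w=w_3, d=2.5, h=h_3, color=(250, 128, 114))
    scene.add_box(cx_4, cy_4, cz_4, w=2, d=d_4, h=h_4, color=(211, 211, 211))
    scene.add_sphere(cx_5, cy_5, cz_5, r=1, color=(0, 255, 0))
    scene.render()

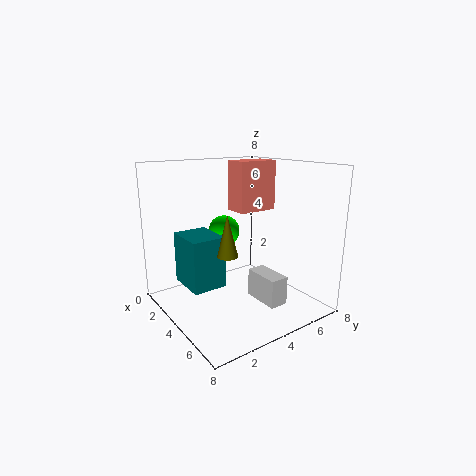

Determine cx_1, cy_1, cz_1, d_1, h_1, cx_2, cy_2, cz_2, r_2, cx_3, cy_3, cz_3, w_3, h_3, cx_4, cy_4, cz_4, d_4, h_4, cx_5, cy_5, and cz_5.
cx_1 = 1
cy_1 = 1.5
cz_1 = 1
d_1 = 2
h_1 = 3
cx_2 = 6
cy_2 = 2
cz_2 = 4
r_2 = 0.5
cx_3 = 1.5
cy_3 = 5
cz_3 = 5
w_3 = 1.5
h_3 = 3
cx_4 = 5
cy_4 = 4
cz_4 = 1
d_4 = 1
h_4 = 1.5
cx_5 = 1
cy_5 = 5
cz_5 = 3.5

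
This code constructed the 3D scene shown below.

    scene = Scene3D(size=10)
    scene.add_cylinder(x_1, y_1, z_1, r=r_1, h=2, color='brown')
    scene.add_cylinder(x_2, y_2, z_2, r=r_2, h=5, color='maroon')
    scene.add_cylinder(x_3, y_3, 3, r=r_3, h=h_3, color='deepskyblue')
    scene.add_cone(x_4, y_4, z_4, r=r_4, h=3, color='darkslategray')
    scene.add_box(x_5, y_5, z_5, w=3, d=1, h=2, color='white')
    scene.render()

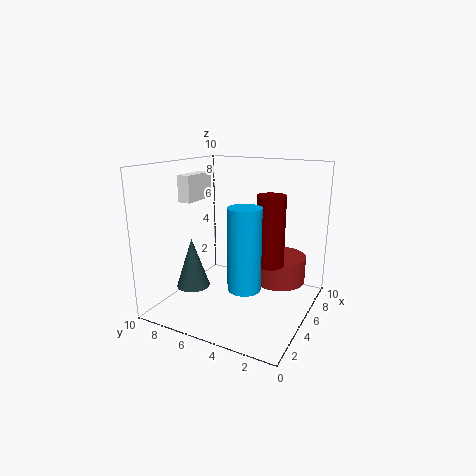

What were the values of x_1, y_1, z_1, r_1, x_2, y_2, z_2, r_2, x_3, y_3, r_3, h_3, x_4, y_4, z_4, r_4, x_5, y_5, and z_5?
x_1 = 8; y_1 = 3; z_1 = 1; r_1 = 2; x_2 = 6; y_2 = 3; z_2 = 3; r_2 = 1; x_3 = 2; y_3 = 3; r_3 = 1; h_3 = 5; x_4 = 1; y_4 = 6; z_4 = 3; r_4 = 1; x_5 = 5; y_5 = 9; z_5 = 7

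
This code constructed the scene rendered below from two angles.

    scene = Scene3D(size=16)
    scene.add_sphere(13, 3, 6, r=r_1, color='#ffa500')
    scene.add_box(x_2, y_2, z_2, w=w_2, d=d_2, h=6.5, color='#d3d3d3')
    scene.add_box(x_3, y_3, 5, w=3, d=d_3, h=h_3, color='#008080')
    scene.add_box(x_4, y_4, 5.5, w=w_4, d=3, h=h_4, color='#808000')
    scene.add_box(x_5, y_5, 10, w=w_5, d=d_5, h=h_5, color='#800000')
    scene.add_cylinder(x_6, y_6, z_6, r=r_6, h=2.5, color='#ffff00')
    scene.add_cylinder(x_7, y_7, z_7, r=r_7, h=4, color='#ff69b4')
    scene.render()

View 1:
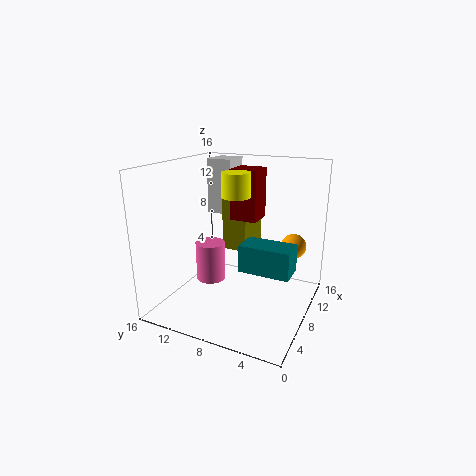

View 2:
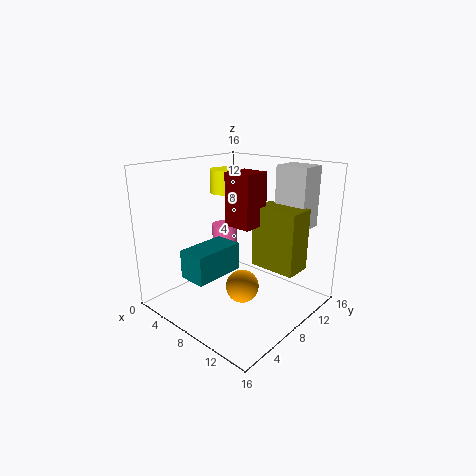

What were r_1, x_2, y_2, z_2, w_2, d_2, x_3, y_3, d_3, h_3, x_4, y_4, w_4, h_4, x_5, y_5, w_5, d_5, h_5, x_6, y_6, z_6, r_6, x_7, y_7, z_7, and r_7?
r_1 = 1.5, x_2 = 11, y_2 = 10.5, z_2 = 9.5, w_2 = 3.5, d_2 = 3, x_3 = 6, y_3 = 1.5, d_3 = 5.5, h_3 = 3, x_4 = 10, y_4 = 8, w_4 = 5, h_4 = 6.5, x_5 = 8, y_5 = 6, w_5 = 3, d_5 = 3, h_5 = 5.5, x_6 = 6.5, y_6 = 7.5, z_6 = 13, r_6 = 1.5, x_7 = 4.5, y_7 = 9.5, z_7 = 4.5, r_7 = 1.5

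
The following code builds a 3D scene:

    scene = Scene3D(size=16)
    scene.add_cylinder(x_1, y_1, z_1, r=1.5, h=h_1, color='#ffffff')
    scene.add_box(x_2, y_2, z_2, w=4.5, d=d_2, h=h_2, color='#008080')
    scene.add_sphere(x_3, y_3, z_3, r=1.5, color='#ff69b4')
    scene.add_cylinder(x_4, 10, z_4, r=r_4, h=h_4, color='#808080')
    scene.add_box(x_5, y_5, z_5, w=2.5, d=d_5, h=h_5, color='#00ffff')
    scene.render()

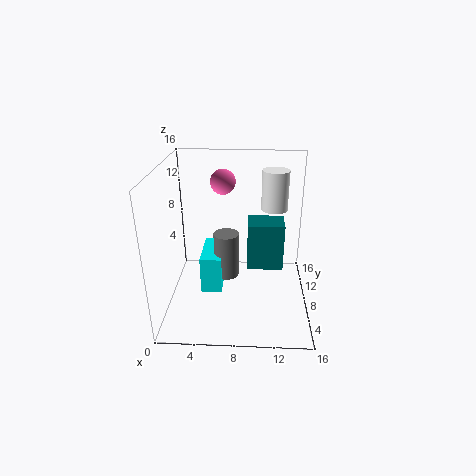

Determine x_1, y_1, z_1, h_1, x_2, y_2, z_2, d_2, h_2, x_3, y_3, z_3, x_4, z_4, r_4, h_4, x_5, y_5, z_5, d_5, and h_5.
x_1 = 12
y_1 = 10.5
z_1 = 10.5
h_1 = 4.5
x_2 = 9
y_2 = 11
z_2 = 2
d_2 = 3.5
h_2 = 6
x_3 = 6
y_3 = 12.5
z_3 = 13
x_4 = 6.5
z_4 = 2
r_4 = 1.5
h_4 = 5.5
x_5 = 3.5
y_5 = 8
z_5 = 0.5
d_5 = 5.5
h_5 = 4.5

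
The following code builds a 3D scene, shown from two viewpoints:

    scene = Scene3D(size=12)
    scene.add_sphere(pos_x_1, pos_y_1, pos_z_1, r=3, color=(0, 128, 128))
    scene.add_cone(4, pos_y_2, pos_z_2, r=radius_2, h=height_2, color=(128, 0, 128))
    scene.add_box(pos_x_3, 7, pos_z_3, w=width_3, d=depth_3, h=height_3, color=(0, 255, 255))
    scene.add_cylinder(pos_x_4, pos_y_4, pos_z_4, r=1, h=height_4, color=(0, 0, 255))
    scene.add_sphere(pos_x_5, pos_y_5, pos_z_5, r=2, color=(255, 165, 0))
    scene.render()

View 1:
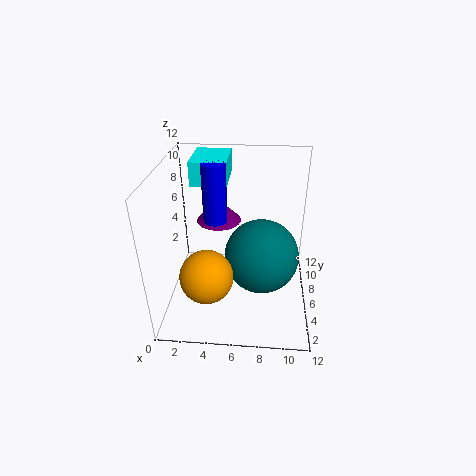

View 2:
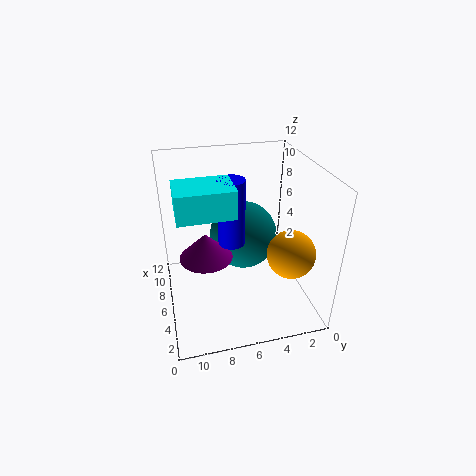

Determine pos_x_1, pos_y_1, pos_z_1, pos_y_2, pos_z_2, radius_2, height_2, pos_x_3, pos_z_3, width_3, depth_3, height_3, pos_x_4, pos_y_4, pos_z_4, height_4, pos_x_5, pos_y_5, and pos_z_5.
pos_x_1 = 8, pos_y_1 = 5, pos_z_1 = 5, pos_y_2 = 9, pos_z_2 = 6, radius_2 = 2, height_2 = 2, pos_x_3 = 2, pos_z_3 = 10, width_3 = 3, depth_3 = 4, height_3 = 2, pos_x_4 = 4, pos_y_4 = 7, pos_z_4 = 7, height_4 = 5, pos_x_5 = 4, pos_y_5 = 2, pos_z_5 = 5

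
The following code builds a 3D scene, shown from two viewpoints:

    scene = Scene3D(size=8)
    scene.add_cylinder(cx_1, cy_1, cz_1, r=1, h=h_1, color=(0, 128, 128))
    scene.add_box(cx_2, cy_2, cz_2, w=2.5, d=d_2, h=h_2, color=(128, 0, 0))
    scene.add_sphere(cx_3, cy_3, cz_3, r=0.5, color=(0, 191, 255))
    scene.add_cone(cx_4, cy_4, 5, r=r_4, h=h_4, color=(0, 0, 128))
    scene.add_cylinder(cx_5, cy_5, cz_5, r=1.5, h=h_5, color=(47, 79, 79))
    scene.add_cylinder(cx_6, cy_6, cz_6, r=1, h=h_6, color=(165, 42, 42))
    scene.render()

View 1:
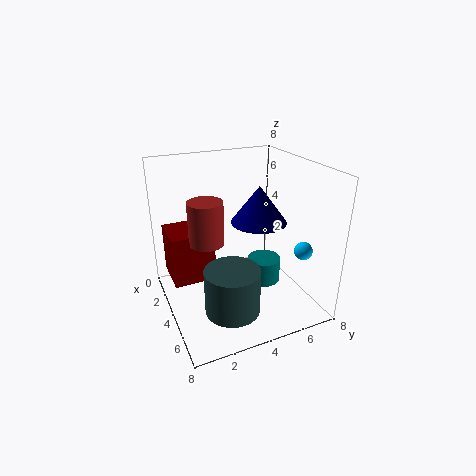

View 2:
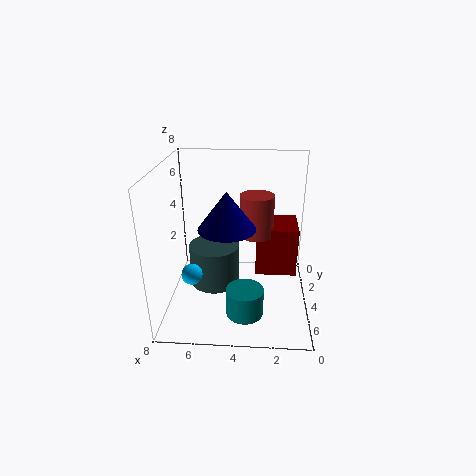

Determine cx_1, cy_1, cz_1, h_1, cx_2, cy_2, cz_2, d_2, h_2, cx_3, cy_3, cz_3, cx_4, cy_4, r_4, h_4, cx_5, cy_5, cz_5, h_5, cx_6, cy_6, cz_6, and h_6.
cx_1 = 3.5, cy_1 = 6, cz_1 = 0.5, h_1 = 1.5, cx_2 = 0.5, cy_2 = 0.5, cz_2 = 1, d_2 = 2.5, h_2 = 3, cx_3 = 6, cy_3 = 7, cz_3 = 3.5, cx_4 = 4.5, cy_4 = 5, r_4 = 1.5, h_4 = 2, cx_5 = 5.5, cy_5 = 3, cz_5 = 0.5, h_5 = 2.5, cx_6 = 3, cy_6 = 2.5, cz_6 = 3.5, h_6 = 2.5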